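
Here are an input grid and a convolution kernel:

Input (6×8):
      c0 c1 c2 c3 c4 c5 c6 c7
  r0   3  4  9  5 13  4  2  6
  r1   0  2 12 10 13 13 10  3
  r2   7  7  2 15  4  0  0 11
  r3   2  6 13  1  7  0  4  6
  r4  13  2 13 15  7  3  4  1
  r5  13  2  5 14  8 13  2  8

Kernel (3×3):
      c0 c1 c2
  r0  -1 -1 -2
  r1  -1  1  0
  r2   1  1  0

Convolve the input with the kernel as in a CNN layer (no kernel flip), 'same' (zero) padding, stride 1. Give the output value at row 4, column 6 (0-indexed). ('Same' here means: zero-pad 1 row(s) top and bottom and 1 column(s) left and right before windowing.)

The receptive field on the zero-padded input at this output position is [0 4 6 / 3 4 1 / 13 2 8]. Elementwise product with the kernel and sum: 0·-1 + 4·-1 + 6·-2 + 3·-1 + 4·1 + 13·1 + 2·1.

0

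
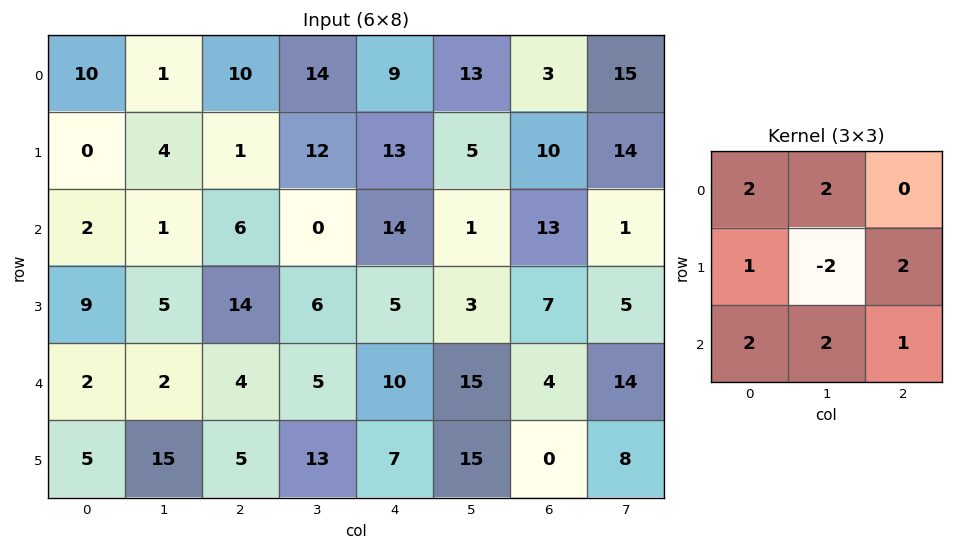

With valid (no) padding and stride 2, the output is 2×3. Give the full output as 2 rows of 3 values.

28 77 110
45 52 97

Output[0,0]: The receptive field on the input at this output position is [10 1 10 / 0 4 1 / 2 1 6]. Elementwise product with the kernel and sum: 10·2 + 1·2 + 0·1 + 4·-2 + 1·2 + 2·2 + 1·2 + 6·1.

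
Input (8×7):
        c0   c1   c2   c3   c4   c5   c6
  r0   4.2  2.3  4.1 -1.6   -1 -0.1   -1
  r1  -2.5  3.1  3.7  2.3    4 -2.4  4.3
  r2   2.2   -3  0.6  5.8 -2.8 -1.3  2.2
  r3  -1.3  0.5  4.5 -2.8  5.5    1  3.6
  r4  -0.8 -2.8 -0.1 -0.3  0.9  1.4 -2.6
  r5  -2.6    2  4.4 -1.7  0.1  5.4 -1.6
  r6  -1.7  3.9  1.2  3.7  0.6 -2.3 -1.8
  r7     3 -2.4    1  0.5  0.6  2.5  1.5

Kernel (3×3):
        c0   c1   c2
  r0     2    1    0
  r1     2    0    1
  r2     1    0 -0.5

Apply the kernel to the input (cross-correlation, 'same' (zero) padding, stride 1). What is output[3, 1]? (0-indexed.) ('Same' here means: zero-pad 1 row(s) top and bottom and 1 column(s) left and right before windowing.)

The receptive field on the zero-padded input at this output position is [2.2 -3 0.6 / -1.3 0.5 4.5 / -0.8 -2.8 -0.1]. Elementwise product with the kernel and sum: 2.2·2 + -3·1 + -1.3·2 + 4.5·1 + -0.8·1 + -0.1·-0.5.

2.55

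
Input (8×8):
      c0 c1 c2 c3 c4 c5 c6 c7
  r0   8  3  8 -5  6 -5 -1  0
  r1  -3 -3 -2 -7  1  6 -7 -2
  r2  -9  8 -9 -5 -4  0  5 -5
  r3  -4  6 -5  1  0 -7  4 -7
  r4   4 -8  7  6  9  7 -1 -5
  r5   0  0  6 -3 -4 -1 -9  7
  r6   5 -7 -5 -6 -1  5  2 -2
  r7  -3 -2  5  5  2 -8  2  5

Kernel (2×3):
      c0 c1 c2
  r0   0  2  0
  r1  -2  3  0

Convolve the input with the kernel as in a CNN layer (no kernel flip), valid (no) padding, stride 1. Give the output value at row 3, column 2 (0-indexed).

The receptive field on the input at this output position is [-5 1 0 / 7 6 9]. Elementwise product with the kernel and sum: 1·2 + 7·-2 + 6·3.

6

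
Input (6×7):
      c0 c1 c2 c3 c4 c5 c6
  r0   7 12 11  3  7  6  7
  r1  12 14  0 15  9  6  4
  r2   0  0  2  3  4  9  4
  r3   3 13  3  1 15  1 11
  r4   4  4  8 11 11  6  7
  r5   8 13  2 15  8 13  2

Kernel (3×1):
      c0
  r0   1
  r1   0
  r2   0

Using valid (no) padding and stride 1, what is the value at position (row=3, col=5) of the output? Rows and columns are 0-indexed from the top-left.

The receptive field on the input at this output position is [1 / 6 / 13]. Elementwise product with the kernel and sum: 1·1.

1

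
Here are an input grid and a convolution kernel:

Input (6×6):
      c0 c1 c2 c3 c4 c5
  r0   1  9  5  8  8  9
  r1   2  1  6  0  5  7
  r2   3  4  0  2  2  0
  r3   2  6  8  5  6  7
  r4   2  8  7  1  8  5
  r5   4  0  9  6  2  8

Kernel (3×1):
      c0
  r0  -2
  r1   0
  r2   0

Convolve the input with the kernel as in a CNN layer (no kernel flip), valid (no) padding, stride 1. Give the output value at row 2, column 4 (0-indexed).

The receptive field on the input at this output position is [2 / 6 / 8]. Elementwise product with the kernel and sum: 2·-2.

-4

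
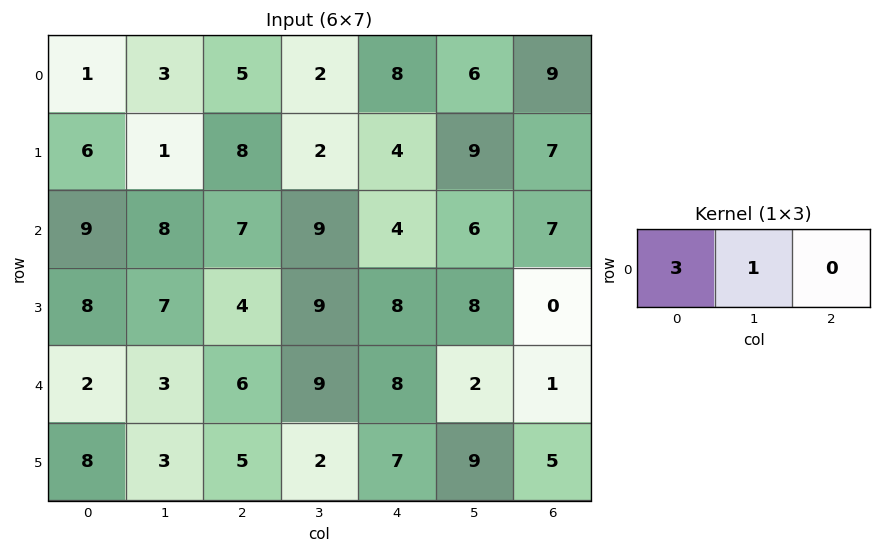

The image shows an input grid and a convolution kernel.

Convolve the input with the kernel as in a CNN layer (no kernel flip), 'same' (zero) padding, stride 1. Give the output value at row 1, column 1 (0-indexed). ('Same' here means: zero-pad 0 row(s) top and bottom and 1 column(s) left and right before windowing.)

19

The receptive field on the zero-padded input at this output position is [6 1 8]. Elementwise product with the kernel and sum: 6·3 + 1·1.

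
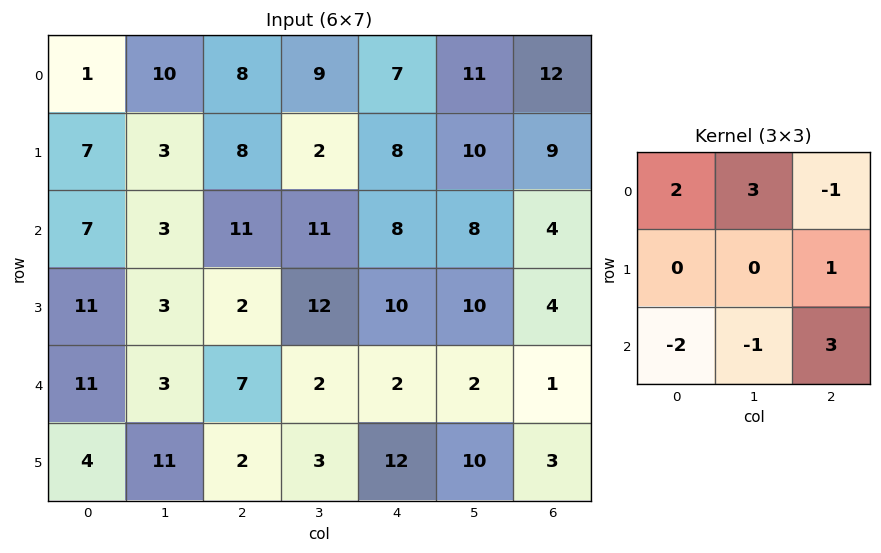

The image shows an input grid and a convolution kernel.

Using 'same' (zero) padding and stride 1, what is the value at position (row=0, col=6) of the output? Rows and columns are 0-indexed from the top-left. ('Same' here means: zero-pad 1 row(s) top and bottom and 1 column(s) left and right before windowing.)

-29

The receptive field on the zero-padded input at this output position is [0 0 0 / 11 12 0 / 10 9 0]. Elementwise product with the kernel and sum: 0·2 + 0·3 + 0·-1 + 0·1 + 10·-2 + 9·-1 + 0·3.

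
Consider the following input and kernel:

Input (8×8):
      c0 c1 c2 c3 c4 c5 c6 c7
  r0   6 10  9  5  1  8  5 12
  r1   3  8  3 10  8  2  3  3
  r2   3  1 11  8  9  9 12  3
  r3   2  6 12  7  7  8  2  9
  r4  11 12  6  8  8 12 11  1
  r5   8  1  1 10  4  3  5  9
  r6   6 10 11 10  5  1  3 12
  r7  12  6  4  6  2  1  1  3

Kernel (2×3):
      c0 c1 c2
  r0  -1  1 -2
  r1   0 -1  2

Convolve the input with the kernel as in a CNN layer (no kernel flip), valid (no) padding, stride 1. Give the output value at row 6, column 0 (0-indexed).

The receptive field on the input at this output position is [6 10 11 / 12 6 4]. Elementwise product with the kernel and sum: 6·-1 + 10·1 + 11·-2 + 6·-1 + 4·2.

-16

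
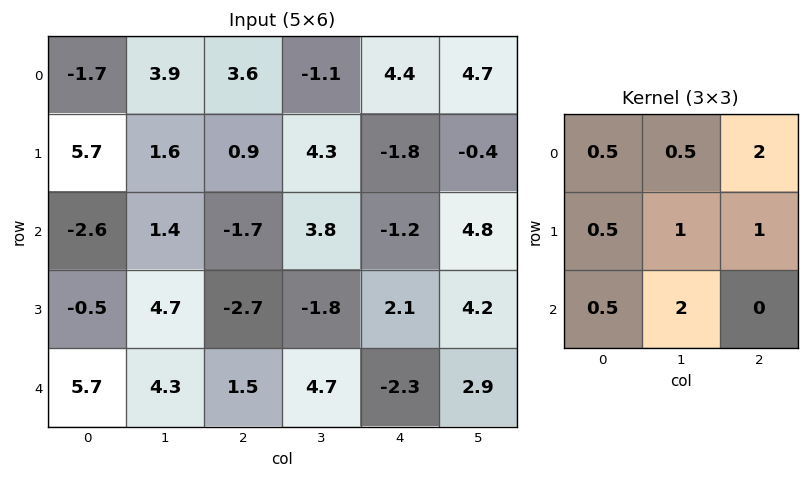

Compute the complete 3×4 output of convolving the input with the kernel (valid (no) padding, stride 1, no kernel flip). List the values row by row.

15.15 4.85 19.75 10.5
13 9.6 -4.2 9.25
9.2 10.45 7.75 14.05

Output[0,0]: The receptive field on the input at this output position is [-1.7 3.9 3.6 / 5.7 1.6 0.9 / -2.6 1.4 -1.7]. Elementwise product with the kernel and sum: -1.7·0.5 + 3.9·0.5 + 3.6·2 + 5.7·0.5 + 1.6·1 + 0.9·1 + -2.6·0.5 + 1.4·2.
Output[0,1]: The receptive field on the input at this output position is [3.9 3.6 -1.1 / 1.6 0.9 4.3 / 1.4 -1.7 3.8]. Elementwise product with the kernel and sum: 3.9·0.5 + 3.6·0.5 + -1.1·2 + 1.6·0.5 + 0.9·1 + 4.3·1 + 1.4·0.5 + -1.7·2.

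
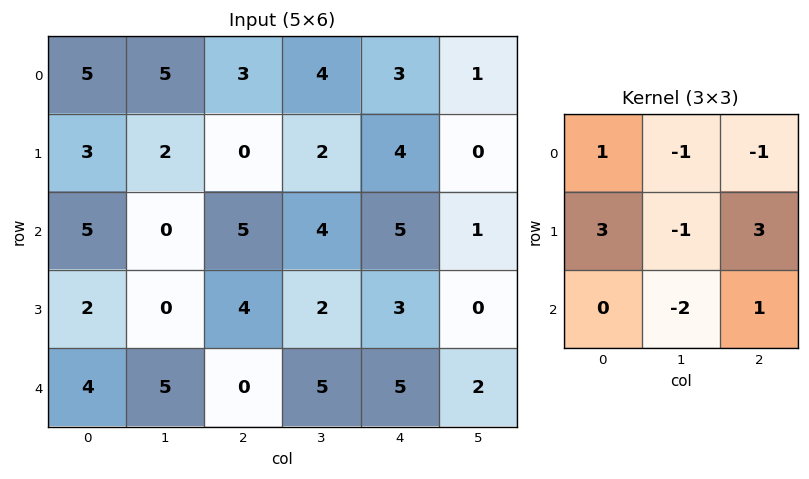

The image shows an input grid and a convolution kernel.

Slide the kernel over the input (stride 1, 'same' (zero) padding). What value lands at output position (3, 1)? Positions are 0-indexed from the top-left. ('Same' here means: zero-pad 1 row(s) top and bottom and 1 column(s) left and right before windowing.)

The receptive field on the zero-padded input at this output position is [5 0 5 / 2 0 4 / 4 5 0]. Elementwise product with the kernel and sum: 5·1 + 0·-1 + 5·-1 + 2·3 + 0·-1 + 4·3 + 5·-2 + 0·1.

8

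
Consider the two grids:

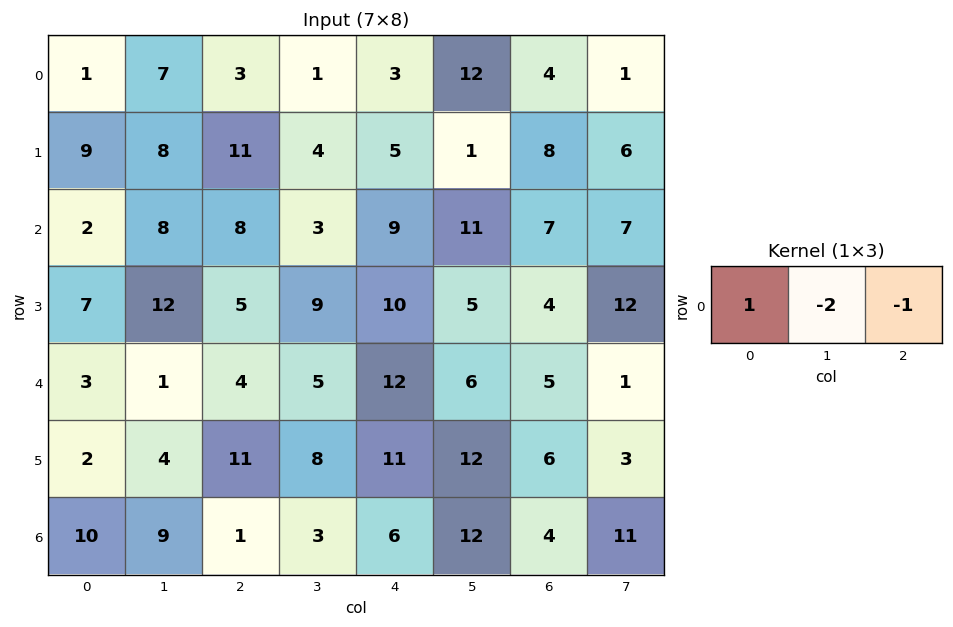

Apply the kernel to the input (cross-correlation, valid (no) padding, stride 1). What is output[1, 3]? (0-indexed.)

The receptive field on the input at this output position is [4 5 1]. Elementwise product with the kernel and sum: 4·1 + 5·-2 + 1·-1.

-7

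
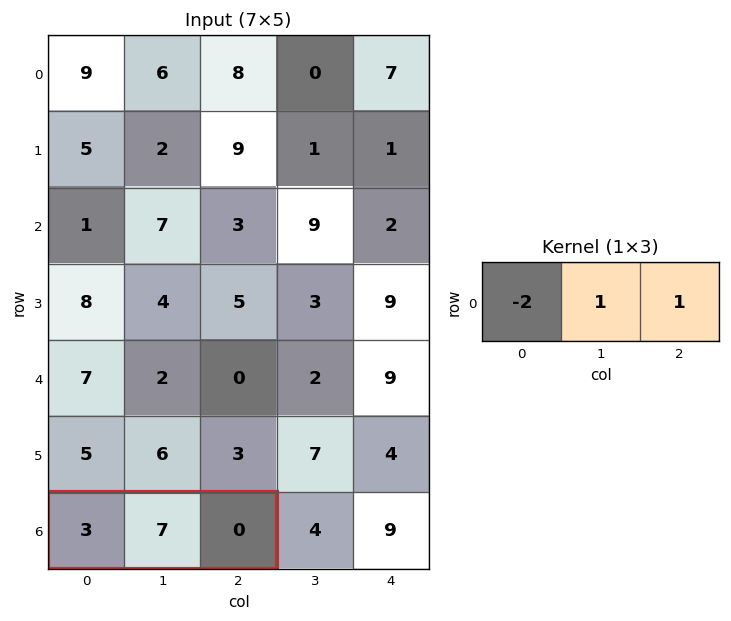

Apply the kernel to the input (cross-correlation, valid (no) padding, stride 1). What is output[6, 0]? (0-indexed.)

1

The receptive field on the input at this output position is [3 7 0]. Elementwise product with the kernel and sum: 3·-2 + 7·1 + 0·1.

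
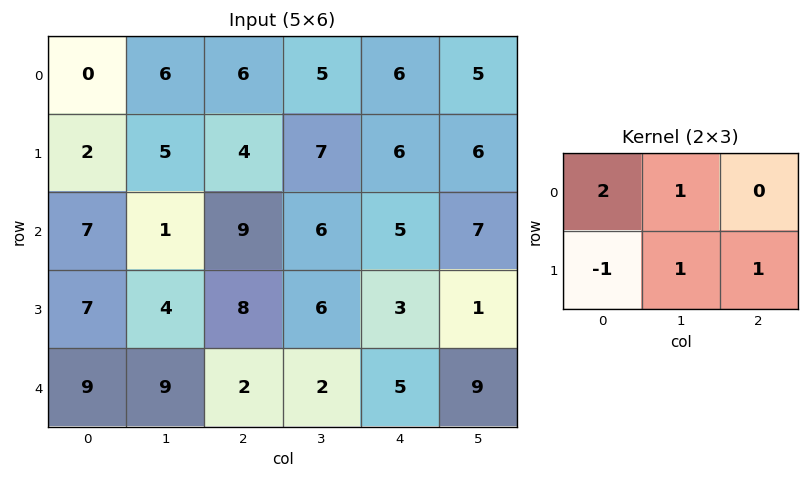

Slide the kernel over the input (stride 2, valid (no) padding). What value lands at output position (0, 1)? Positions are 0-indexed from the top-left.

26

The receptive field on the input at this output position is [6 5 6 / 4 7 6]. Elementwise product with the kernel and sum: 6·2 + 5·1 + 4·-1 + 7·1 + 6·1.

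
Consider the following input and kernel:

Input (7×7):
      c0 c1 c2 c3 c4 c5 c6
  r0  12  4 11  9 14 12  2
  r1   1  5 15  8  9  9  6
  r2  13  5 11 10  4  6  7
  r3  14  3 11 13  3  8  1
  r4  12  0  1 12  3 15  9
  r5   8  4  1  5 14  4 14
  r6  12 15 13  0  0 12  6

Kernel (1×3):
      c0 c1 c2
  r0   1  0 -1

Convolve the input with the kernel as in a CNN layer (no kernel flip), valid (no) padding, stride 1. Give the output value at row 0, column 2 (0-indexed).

-3

The receptive field on the input at this output position is [11 9 14]. Elementwise product with the kernel and sum: 11·1 + 14·-1.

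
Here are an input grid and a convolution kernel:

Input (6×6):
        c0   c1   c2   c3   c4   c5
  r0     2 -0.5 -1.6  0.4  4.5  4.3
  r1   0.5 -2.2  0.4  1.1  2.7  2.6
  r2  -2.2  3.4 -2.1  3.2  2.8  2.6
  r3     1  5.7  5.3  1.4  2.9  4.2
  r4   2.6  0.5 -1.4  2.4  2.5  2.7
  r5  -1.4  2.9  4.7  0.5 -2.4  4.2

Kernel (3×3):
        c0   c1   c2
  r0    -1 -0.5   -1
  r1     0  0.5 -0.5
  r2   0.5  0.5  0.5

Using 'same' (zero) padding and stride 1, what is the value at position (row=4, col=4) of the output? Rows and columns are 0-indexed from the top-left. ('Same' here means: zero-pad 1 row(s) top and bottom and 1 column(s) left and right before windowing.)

-6

The receptive field on the zero-padded input at this output position is [1.4 2.9 4.2 / 2.4 2.5 2.7 / 0.5 -2.4 4.2]. Elementwise product with the kernel and sum: 1.4·-1 + 2.9·-0.5 + 4.2·-1 + 2.5·0.5 + 2.7·-0.5 + 0.5·0.5 + -2.4·0.5 + 4.2·0.5.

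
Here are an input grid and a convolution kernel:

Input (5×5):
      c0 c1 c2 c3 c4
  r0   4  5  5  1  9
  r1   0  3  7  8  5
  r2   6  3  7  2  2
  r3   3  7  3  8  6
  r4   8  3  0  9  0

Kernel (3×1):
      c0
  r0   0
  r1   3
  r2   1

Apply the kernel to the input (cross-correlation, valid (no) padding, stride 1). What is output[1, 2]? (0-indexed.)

The receptive field on the input at this output position is [7 / 7 / 3]. Elementwise product with the kernel and sum: 7·3 + 3·1.

24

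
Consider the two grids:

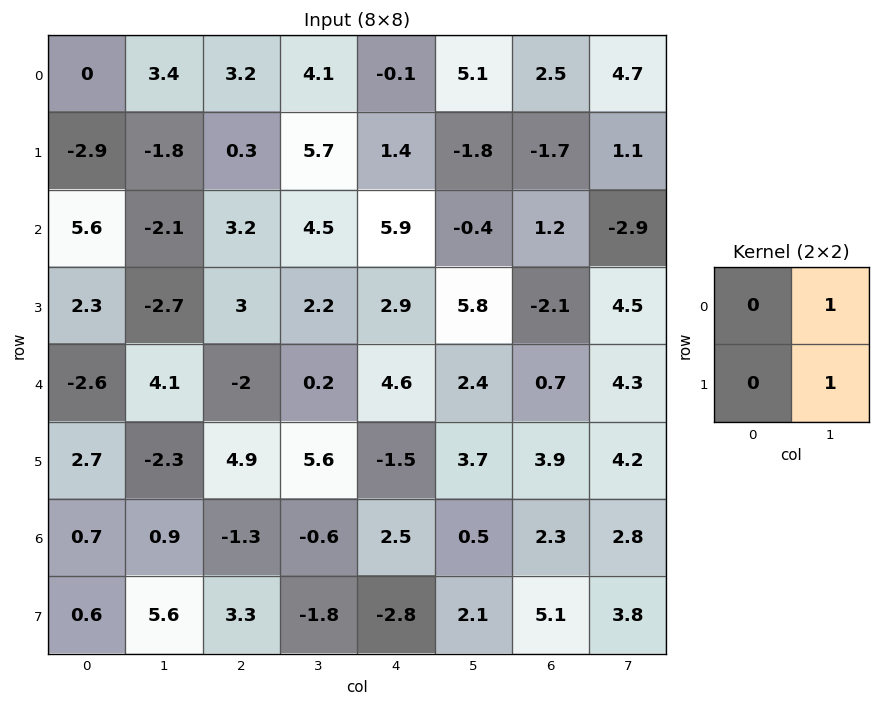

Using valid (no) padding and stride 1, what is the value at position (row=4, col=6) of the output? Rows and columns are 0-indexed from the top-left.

The receptive field on the input at this output position is [0.7 4.3 / 3.9 4.2]. Elementwise product with the kernel and sum: 4.3·1 + 4.2·1.

8.5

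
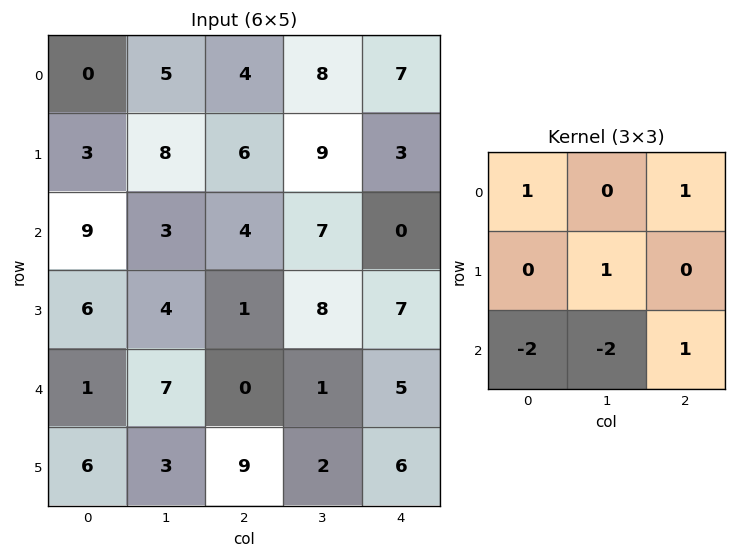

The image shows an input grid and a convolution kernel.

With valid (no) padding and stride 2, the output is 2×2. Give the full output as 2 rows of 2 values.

-8 -2
1 15

Output[0,0]: The receptive field on the input at this output position is [0 5 4 / 3 8 6 / 9 3 4]. Elementwise product with the kernel and sum: 0·1 + 4·1 + 8·1 + 9·-2 + 3·-2 + 4·1.
Output[0,1]: The receptive field on the input at this output position is [4 8 7 / 6 9 3 / 4 7 0]. Elementwise product with the kernel and sum: 4·1 + 7·1 + 9·1 + 4·-2 + 7·-2 + 0·1.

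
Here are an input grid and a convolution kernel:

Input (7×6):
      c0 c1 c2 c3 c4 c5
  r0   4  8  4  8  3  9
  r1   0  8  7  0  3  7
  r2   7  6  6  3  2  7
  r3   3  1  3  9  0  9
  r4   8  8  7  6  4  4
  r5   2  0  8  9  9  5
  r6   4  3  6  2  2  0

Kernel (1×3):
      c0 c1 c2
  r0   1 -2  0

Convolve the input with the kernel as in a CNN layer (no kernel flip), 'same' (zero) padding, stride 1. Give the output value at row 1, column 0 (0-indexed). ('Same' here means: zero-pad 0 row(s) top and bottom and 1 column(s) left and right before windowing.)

The receptive field on the zero-padded input at this output position is [0 0 8]. Elementwise product with the kernel and sum: 0·1 + 0·-2.

0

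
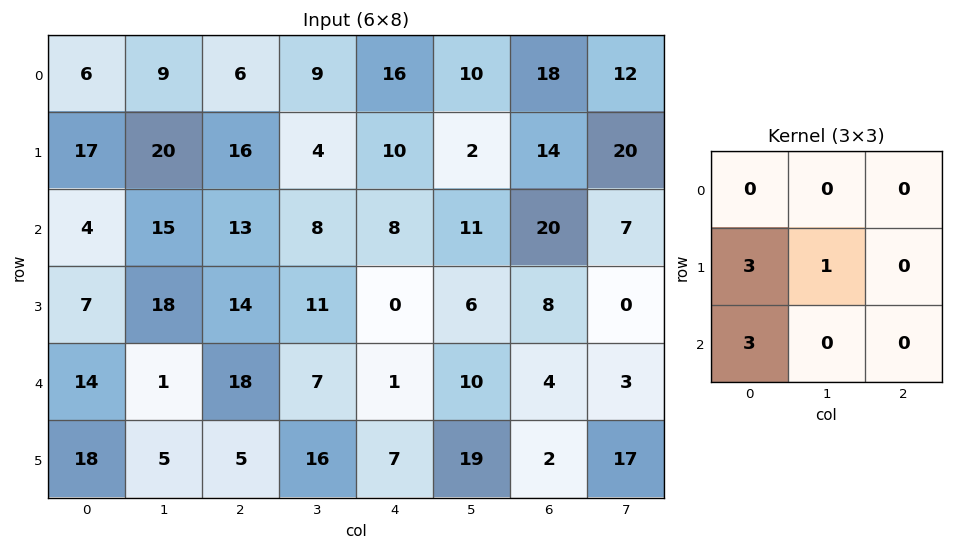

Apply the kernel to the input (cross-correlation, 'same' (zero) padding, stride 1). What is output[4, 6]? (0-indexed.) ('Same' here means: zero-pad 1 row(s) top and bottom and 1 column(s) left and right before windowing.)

91

The receptive field on the zero-padded input at this output position is [6 8 0 / 10 4 3 / 19 2 17]. Elementwise product with the kernel and sum: 10·3 + 4·1 + 19·3.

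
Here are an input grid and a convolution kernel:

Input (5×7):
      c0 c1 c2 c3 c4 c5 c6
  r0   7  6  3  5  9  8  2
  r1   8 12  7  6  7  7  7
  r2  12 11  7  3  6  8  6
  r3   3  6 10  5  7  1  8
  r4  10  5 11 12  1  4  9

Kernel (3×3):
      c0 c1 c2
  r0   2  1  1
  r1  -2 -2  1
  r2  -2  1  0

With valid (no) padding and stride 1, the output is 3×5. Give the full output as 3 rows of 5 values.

-23 -27 -10 8 3
-4 2 -2 13 -7
19 6 -10 -26 20

Output[0,0]: The receptive field on the input at this output position is [7 6 3 / 8 12 7 / 12 11 7]. Elementwise product with the kernel and sum: 7·2 + 6·1 + 3·1 + 8·-2 + 12·-2 + 7·1 + 12·-2 + 11·1.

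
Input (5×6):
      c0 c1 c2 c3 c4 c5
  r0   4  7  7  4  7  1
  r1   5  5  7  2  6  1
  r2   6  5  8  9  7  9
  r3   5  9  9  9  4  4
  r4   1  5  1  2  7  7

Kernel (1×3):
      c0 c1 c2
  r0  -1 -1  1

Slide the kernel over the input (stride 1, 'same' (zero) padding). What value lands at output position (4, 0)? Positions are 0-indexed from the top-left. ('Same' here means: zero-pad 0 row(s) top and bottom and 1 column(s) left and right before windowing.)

The receptive field on the zero-padded input at this output position is [0 1 5]. Elementwise product with the kernel and sum: 0·-1 + 1·-1 + 5·1.

4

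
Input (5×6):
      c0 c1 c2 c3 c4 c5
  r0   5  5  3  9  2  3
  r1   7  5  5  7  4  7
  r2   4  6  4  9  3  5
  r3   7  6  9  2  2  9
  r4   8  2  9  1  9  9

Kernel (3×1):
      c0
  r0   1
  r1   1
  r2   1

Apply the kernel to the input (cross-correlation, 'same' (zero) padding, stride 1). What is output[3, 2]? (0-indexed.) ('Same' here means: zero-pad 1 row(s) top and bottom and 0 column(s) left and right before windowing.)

The receptive field on the zero-padded input at this output position is [4 / 9 / 9]. Elementwise product with the kernel and sum: 4·1 + 9·1 + 9·1.

22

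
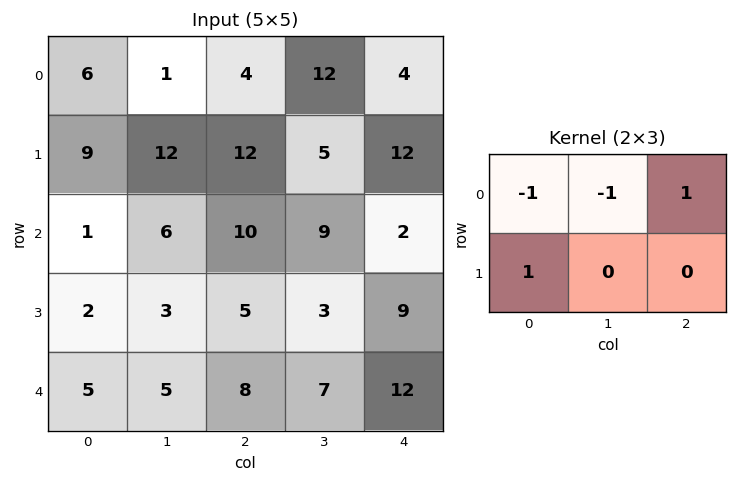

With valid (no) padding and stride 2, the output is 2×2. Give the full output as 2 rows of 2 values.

Output[0,0]: The receptive field on the input at this output position is [6 1 4 / 9 12 12]. Elementwise product with the kernel and sum: 6·-1 + 1·-1 + 4·1 + 9·1.
Output[0,1]: The receptive field on the input at this output position is [4 12 4 / 12 5 12]. Elementwise product with the kernel and sum: 4·-1 + 12·-1 + 4·1 + 12·1.

6 0
5 -12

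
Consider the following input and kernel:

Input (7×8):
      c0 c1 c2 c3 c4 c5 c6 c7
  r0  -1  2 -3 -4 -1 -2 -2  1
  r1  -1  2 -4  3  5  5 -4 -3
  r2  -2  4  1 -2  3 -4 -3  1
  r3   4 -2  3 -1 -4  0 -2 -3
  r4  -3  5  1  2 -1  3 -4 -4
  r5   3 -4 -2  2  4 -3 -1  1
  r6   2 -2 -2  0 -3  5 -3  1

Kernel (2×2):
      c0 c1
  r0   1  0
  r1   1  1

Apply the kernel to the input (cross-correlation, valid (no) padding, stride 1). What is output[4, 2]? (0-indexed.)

The receptive field on the input at this output position is [1 2 / -2 2]. Elementwise product with the kernel and sum: 1·1 + -2·1 + 2·1.

1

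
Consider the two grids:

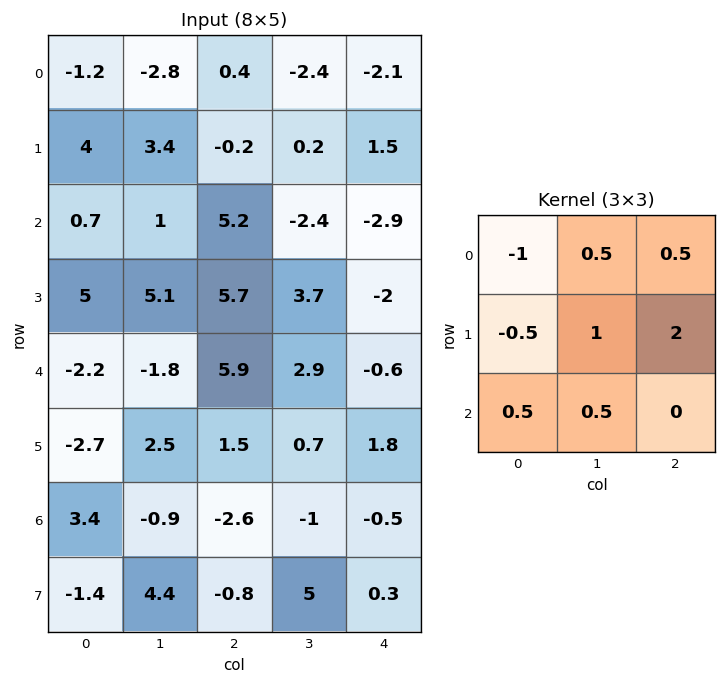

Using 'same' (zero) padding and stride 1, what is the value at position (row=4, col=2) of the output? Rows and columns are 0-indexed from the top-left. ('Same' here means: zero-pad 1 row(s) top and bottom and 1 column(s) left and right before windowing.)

The receptive field on the zero-padded input at this output position is [5.1 5.7 3.7 / -1.8 5.9 2.9 / 2.5 1.5 0.7]. Elementwise product with the kernel and sum: 5.1·-1 + 5.7·0.5 + 3.7·0.5 + -1.8·-0.5 + 5.9·1 + 2.9·2 + 2.5·0.5 + 1.5·0.5.

14.2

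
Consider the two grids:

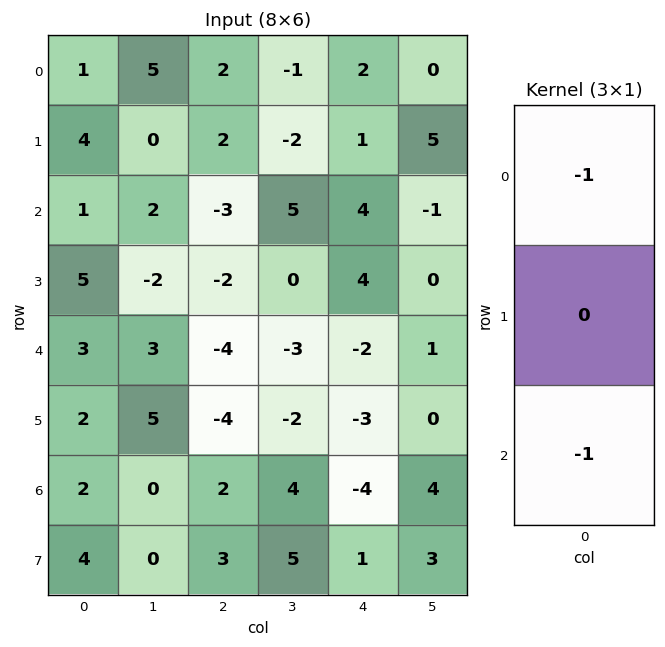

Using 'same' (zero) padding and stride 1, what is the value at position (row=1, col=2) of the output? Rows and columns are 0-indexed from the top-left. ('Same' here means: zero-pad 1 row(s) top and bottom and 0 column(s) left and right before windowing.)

The receptive field on the zero-padded input at this output position is [2 / 2 / -3]. Elementwise product with the kernel and sum: 2·-1 + -3·-1.

1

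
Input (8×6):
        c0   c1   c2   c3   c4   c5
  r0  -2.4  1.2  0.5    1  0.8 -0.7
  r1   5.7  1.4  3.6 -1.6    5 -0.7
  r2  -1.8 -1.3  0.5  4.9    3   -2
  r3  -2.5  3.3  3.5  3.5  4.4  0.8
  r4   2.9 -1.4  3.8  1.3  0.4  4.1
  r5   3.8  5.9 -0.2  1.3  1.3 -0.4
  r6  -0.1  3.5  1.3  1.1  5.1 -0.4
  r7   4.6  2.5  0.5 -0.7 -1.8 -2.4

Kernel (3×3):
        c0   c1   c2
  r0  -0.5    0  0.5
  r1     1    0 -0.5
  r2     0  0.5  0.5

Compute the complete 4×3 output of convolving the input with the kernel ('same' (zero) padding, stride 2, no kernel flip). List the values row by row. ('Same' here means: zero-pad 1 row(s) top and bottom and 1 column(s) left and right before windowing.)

Output[0,0]: The receptive field on the zero-padded input at this output position is [0 0 0 / 0 -2.4 1.2 / 0 5.7 1.4]. Elementwise product with the kernel and sum: 0·-0.5 + 0·0.5 + 0·1 + 1.2·-0.5 + 5.7·0.5 + 1.4·0.5.

2.95 1.7 3.5
1.75 -1.75 8.95
7.2 -1.4 -1.65
4.75 0.55 -1.65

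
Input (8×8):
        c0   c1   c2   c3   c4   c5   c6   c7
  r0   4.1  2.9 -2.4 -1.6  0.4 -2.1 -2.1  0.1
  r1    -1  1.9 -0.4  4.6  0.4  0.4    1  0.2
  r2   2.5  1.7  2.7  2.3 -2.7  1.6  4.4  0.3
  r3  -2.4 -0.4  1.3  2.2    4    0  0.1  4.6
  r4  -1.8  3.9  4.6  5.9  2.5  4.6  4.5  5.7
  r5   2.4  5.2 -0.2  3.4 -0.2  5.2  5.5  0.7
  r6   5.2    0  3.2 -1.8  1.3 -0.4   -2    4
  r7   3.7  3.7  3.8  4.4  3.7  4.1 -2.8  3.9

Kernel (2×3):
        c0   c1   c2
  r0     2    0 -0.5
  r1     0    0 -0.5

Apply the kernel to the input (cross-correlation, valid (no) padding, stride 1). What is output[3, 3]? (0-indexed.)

2.1

The receptive field on the input at this output position is [2.2 4 0 / 5.9 2.5 4.6]. Elementwise product with the kernel and sum: 2.2·2 + 0·-0.5 + 4.6·-0.5.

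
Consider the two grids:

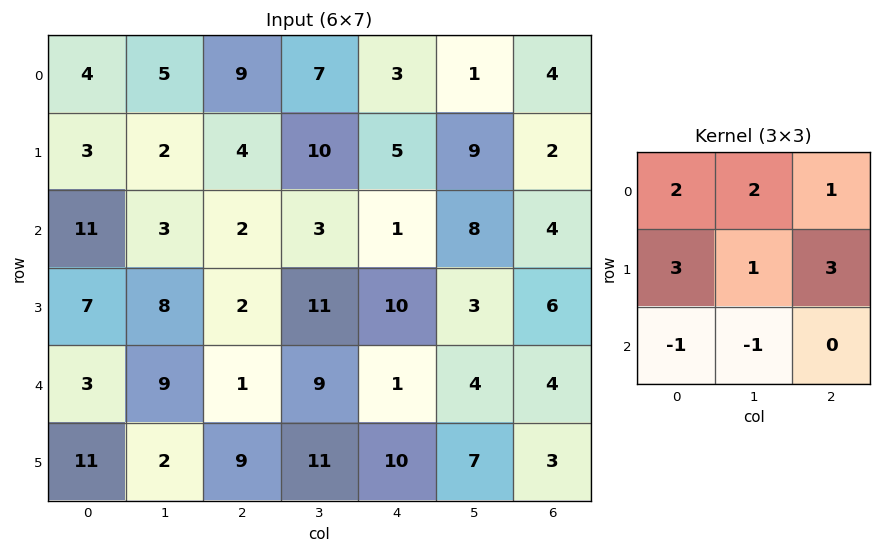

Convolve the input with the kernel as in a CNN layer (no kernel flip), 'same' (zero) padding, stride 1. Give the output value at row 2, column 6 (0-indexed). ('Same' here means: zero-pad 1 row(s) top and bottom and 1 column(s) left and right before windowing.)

41

The receptive field on the zero-padded input at this output position is [9 2 0 / 8 4 0 / 3 6 0]. Elementwise product with the kernel and sum: 9·2 + 2·2 + 0·1 + 8·3 + 4·1 + 0·3 + 3·-1 + 6·-1.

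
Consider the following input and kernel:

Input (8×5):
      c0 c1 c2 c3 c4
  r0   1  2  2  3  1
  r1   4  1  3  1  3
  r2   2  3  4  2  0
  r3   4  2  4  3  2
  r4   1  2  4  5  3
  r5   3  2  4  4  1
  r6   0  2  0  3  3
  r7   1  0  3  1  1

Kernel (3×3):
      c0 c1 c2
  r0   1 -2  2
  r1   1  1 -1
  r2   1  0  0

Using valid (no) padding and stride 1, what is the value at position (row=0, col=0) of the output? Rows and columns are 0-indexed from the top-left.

The receptive field on the input at this output position is [1 2 2 / 4 1 3 / 2 3 4]. Elementwise product with the kernel and sum: 1·1 + 2·-2 + 2·2 + 4·1 + 1·1 + 3·-1 + 2·1.

5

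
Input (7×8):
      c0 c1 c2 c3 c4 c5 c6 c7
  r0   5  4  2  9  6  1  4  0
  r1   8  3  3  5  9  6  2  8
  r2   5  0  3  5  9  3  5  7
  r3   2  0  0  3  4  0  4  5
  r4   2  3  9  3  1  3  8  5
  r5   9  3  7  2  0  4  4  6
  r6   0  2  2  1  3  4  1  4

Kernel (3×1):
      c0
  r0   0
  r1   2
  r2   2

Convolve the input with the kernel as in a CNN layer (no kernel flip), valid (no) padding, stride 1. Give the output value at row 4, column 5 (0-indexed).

The receptive field on the input at this output position is [3 / 4 / 4]. Elementwise product with the kernel and sum: 4·2 + 4·2.

16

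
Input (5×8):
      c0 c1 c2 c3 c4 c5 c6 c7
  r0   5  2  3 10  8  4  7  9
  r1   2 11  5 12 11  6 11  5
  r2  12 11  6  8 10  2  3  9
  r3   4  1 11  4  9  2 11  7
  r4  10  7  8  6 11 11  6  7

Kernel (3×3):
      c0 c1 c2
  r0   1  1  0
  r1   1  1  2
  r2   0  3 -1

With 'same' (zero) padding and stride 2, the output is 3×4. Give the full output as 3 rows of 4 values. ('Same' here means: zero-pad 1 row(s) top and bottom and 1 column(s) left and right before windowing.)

4 28 53 57
47 78 70 66
28 39 52 44

Output[0,0]: The receptive field on the zero-padded input at this output position is [0 0 0 / 0 5 2 / 0 2 11]. Elementwise product with the kernel and sum: 0·1 + 0·1 + 0·1 + 5·1 + 2·2 + 2·3 + 11·-1.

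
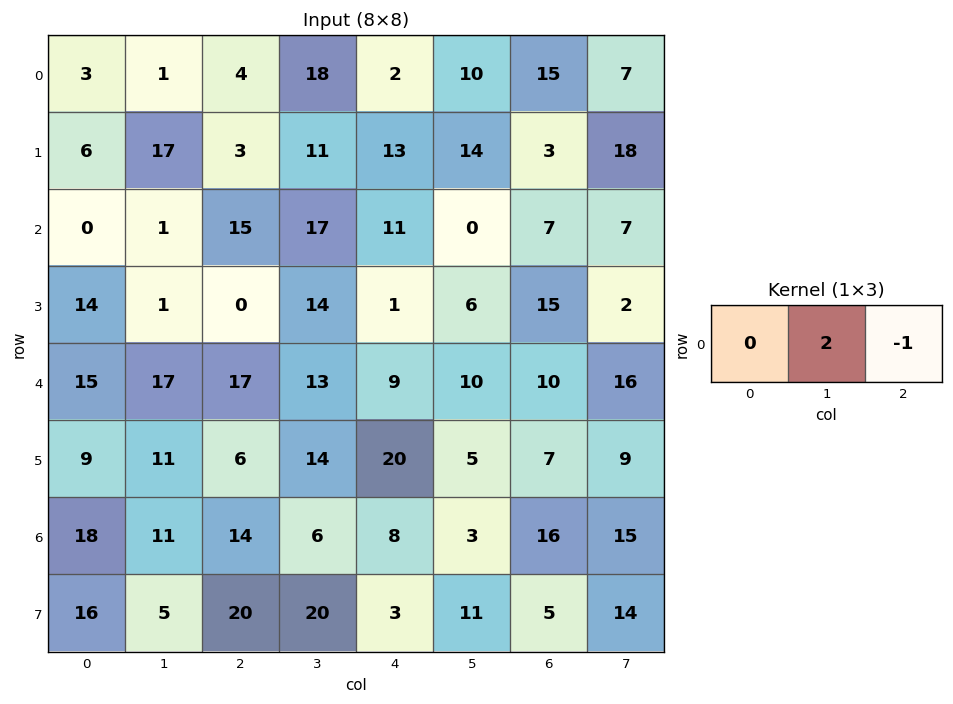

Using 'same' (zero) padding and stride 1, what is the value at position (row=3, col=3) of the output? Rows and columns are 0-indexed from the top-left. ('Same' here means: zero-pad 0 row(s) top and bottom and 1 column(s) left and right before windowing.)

27

The receptive field on the zero-padded input at this output position is [0 14 1]. Elementwise product with the kernel and sum: 14·2 + 1·-1.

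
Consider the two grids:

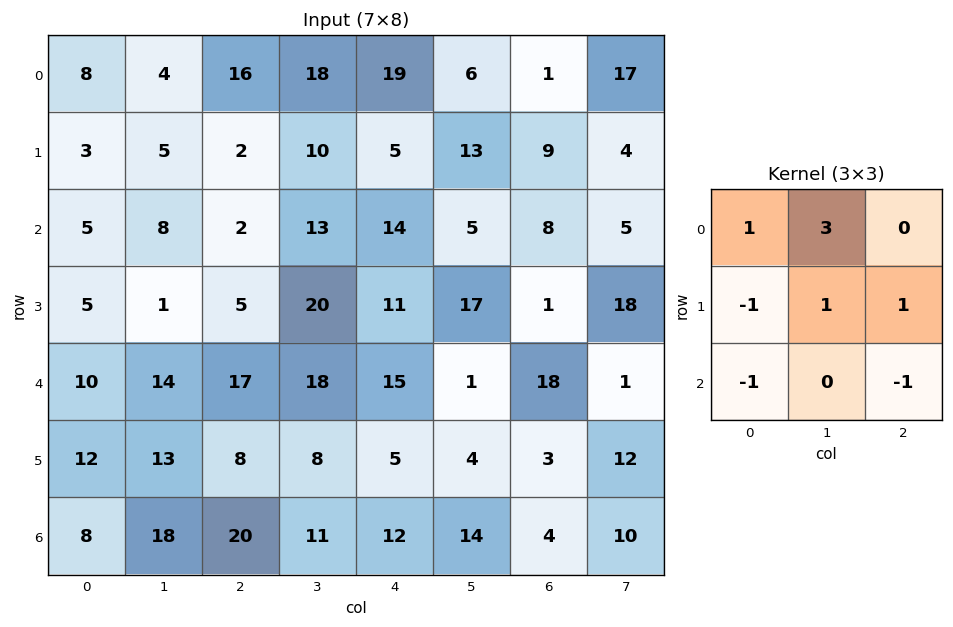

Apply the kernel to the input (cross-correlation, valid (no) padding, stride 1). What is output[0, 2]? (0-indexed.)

67

The receptive field on the input at this output position is [16 18 19 / 2 10 5 / 2 13 14]. Elementwise product with the kernel and sum: 16·1 + 18·3 + 2·-1 + 10·1 + 5·1 + 2·-1 + 14·-1.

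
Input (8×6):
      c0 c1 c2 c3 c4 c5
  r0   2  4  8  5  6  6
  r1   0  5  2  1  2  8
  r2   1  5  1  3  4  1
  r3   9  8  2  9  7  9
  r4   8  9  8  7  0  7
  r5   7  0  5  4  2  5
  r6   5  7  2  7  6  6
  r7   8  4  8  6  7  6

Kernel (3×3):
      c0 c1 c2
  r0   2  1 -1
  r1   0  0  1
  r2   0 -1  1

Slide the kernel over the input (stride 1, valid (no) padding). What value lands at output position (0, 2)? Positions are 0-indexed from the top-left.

The receptive field on the input at this output position is [8 5 6 / 2 1 2 / 1 3 4]. Elementwise product with the kernel and sum: 8·2 + 5·1 + 6·-1 + 2·1 + 3·-1 + 4·1.

18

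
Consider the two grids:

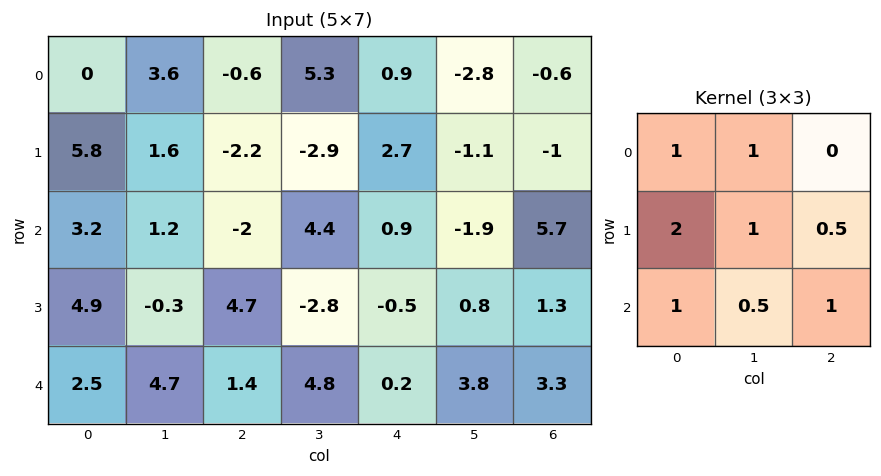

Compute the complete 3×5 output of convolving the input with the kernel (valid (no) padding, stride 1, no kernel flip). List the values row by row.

17.5 7.15 -0.15 5.5 7.55
23.45 1.25 -1.45 6.3 5.55
22.5 12.1 12.75 8.3 4.85

Output[0,0]: The receptive field on the input at this output position is [0 3.6 -0.6 / 5.8 1.6 -2.2 / 3.2 1.2 -2]. Elementwise product with the kernel and sum: 0·1 + 3.6·1 + 5.8·2 + 1.6·1 + -2.2·0.5 + 3.2·1 + 1.2·0.5 + -2·1.
Output[0,1]: The receptive field on the input at this output position is [3.6 -0.6 5.3 / 1.6 -2.2 -2.9 / 1.2 -2 4.4]. Elementwise product with the kernel and sum: 3.6·1 + -0.6·1 + 1.6·2 + -2.2·1 + -2.9·0.5 + 1.2·1 + -2·0.5 + 4.4·1.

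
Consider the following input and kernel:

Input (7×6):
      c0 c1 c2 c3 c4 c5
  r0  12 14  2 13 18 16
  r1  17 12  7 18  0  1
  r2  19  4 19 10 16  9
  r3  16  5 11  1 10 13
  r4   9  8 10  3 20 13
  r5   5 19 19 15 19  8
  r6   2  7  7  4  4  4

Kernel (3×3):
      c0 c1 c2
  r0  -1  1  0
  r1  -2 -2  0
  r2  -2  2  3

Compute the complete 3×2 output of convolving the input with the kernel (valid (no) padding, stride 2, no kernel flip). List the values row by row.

-29 -9
-29 13
-18 -69

Output[0,0]: The receptive field on the input at this output position is [12 14 2 / 17 12 7 / 19 4 19]. Elementwise product with the kernel and sum: 12·-1 + 14·1 + 17·-2 + 12·-2 + 19·-2 + 4·2 + 19·3.
Output[0,1]: The receptive field on the input at this output position is [2 13 18 / 7 18 0 / 19 10 16]. Elementwise product with the kernel and sum: 2·-1 + 13·1 + 7·-2 + 18·-2 + 19·-2 + 10·2 + 16·3.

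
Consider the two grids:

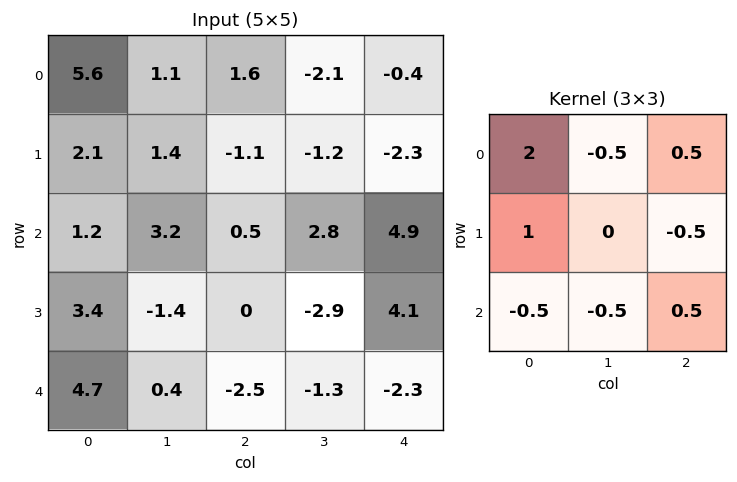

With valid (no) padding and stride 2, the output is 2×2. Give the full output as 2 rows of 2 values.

Output[0,0]: The receptive field on the input at this output position is [5.6 1.1 1.6 / 2.1 1.4 -1.1 / 1.2 3.2 0.5]. Elementwise product with the kernel and sum: 5.6·2 + 1.1·-0.5 + 1.6·0.5 + 2.1·1 + -1.1·-0.5 + 1.2·-0.5 + 3.2·-0.5 + 0.5·0.5.

12.15 4.9
0.65 0.75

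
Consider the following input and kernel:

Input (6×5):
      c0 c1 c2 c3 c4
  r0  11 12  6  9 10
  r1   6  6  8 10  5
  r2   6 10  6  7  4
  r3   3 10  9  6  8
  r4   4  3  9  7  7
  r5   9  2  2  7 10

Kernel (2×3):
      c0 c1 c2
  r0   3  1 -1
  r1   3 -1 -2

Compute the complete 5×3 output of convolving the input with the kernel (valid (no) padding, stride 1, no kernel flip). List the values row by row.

Output[0,0]: The receptive field on the input at this output position is [11 12 6 / 6 6 8]. Elementwise product with the kernel and sum: 11·3 + 12·1 + 6·-1 + 6·3 + 6·-1 + 8·-2.

35 23 21
12 26 32
3 38 26
1 19 31
27 1 6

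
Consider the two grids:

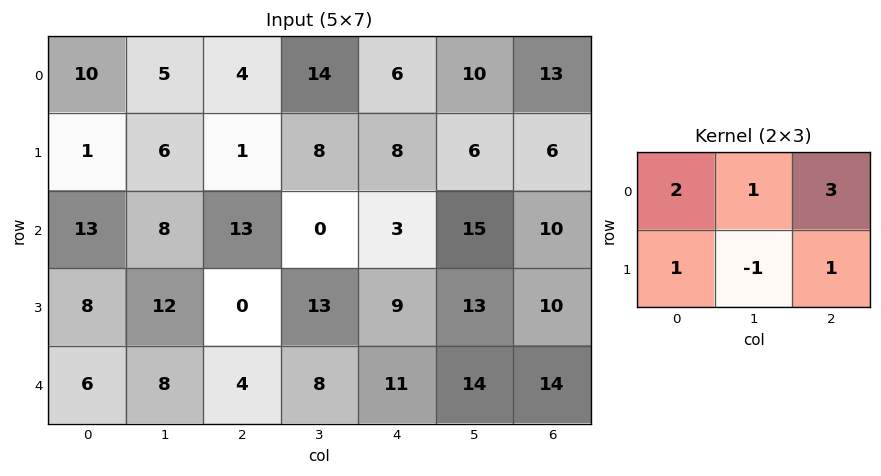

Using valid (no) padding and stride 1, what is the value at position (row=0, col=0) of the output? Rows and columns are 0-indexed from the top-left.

33

The receptive field on the input at this output position is [10 5 4 / 1 6 1]. Elementwise product with the kernel and sum: 10·2 + 5·1 + 4·3 + 1·1 + 6·-1 + 1·1.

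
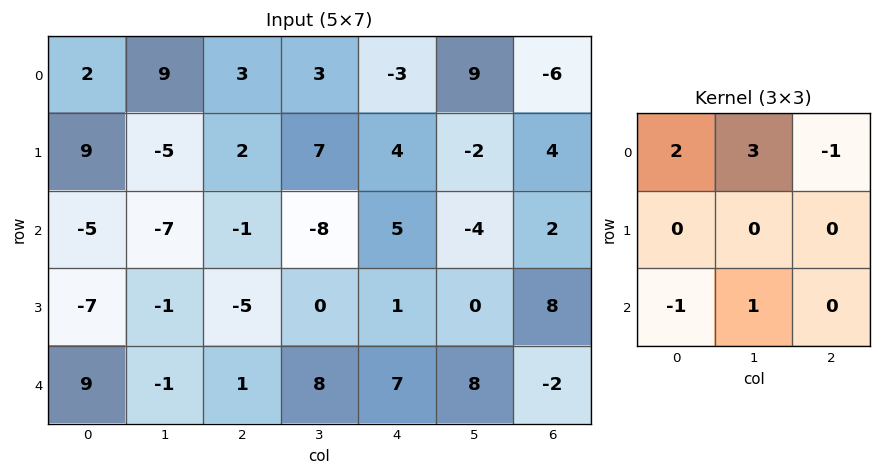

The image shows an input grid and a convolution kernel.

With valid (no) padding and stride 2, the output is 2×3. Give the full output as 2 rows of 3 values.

Output[0,0]: The receptive field on the input at this output position is [2 9 3 / 9 -5 2 / -5 -7 -1]. Elementwise product with the kernel and sum: 2·2 + 9·3 + 3·-1 + -5·-1 + -7·1.
Output[0,1]: The receptive field on the input at this output position is [3 3 -3 / 2 7 4 / -1 -8 5]. Elementwise product with the kernel and sum: 3·2 + 3·3 + -3·-1 + -1·-1 + -8·1.

26 11 18
-40 -24 -3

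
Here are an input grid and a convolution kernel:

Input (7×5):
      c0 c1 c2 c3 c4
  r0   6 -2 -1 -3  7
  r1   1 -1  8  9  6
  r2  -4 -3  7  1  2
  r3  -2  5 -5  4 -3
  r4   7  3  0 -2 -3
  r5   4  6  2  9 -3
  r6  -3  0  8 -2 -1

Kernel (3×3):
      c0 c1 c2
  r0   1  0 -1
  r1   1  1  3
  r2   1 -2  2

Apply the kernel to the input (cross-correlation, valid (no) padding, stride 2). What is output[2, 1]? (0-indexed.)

15

The receptive field on the input at this output position is [0 -2 -3 / 2 9 -3 / 8 -2 -1]. Elementwise product with the kernel and sum: 0·1 + -3·-1 + 2·1 + 9·1 + -3·3 + 8·1 + -2·-2 + -1·2.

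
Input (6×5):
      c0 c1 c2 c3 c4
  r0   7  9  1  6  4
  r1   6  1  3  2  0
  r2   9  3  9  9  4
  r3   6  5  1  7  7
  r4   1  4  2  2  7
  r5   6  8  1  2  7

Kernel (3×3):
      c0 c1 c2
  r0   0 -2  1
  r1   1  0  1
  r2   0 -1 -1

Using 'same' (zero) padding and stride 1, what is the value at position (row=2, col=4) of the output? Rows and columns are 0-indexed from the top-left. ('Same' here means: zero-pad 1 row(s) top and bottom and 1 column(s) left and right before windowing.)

2

The receptive field on the zero-padded input at this output position is [2 0 0 / 9 4 0 / 7 7 0]. Elementwise product with the kernel and sum: 0·-2 + 0·1 + 9·1 + 0·1 + 7·-1 + 0·-1.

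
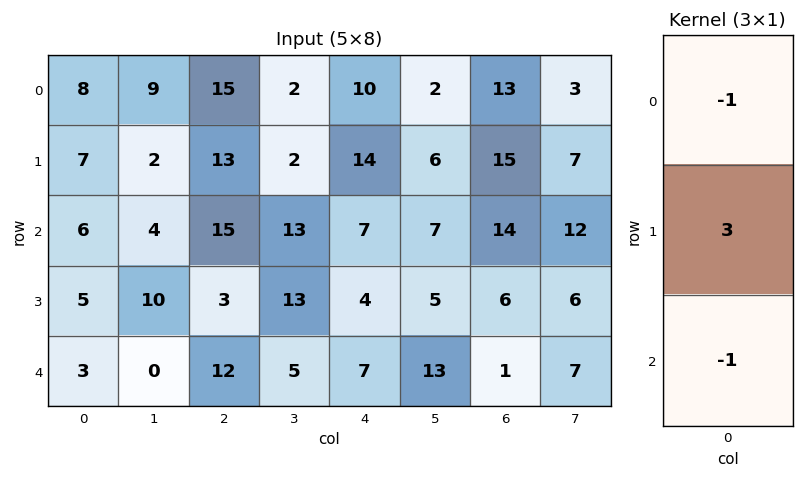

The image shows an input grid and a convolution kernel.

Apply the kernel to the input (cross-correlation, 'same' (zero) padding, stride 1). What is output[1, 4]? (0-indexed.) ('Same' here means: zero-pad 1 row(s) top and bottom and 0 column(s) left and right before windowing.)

25

The receptive field on the zero-padded input at this output position is [10 / 14 / 7]. Elementwise product with the kernel and sum: 10·-1 + 14·3 + 7·-1.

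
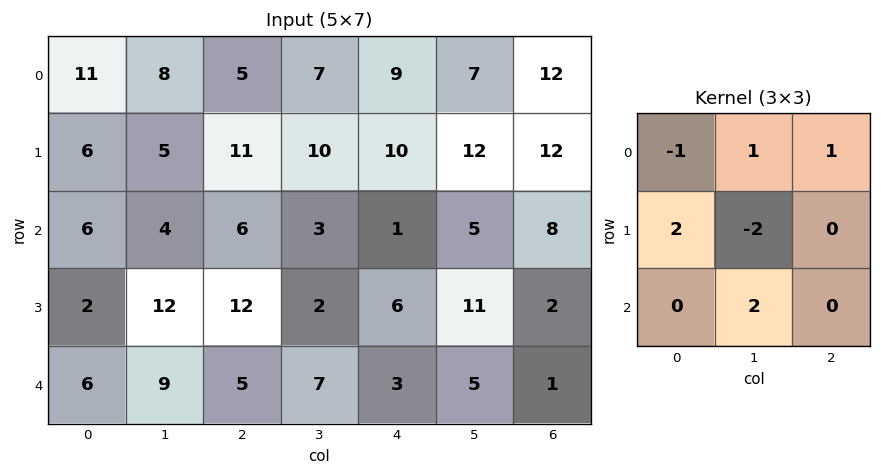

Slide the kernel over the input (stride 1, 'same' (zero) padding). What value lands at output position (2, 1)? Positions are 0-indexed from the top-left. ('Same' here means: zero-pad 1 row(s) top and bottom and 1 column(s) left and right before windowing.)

38

The receptive field on the zero-padded input at this output position is [6 5 11 / 6 4 6 / 2 12 12]. Elementwise product with the kernel and sum: 6·-1 + 5·1 + 11·1 + 6·2 + 4·-2 + 12·2.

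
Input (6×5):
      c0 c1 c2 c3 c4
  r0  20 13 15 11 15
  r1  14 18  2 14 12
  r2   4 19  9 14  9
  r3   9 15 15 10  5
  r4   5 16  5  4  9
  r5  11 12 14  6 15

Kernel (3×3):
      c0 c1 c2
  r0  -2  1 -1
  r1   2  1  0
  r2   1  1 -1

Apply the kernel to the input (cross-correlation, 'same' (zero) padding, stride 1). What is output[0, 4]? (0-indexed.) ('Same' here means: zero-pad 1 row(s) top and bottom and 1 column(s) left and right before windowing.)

The receptive field on the zero-padded input at this output position is [0 0 0 / 11 15 0 / 14 12 0]. Elementwise product with the kernel and sum: 0·-2 + 0·1 + 0·-1 + 11·2 + 15·1 + 14·1 + 12·1 + 0·-1.

63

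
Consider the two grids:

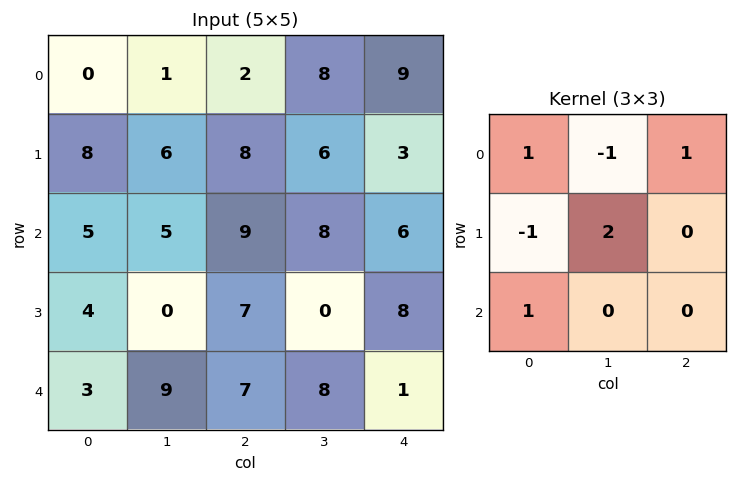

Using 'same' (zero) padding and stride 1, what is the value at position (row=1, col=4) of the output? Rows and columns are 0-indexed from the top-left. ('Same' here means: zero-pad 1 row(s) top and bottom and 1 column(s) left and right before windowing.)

7

The receptive field on the zero-padded input at this output position is [8 9 0 / 6 3 0 / 8 6 0]. Elementwise product with the kernel and sum: 8·1 + 9·-1 + 0·1 + 6·-1 + 3·2 + 8·1.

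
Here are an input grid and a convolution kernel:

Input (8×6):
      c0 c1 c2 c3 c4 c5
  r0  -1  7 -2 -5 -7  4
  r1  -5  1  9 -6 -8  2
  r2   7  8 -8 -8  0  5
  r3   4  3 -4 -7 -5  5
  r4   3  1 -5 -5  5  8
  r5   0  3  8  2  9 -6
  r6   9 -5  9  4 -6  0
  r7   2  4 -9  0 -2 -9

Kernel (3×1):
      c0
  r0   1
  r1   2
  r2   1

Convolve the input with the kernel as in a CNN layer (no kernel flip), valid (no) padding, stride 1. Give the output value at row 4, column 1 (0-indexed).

The receptive field on the input at this output position is [1 / 3 / -5]. Elementwise product with the kernel and sum: 1·1 + 3·2 + -5·1.

2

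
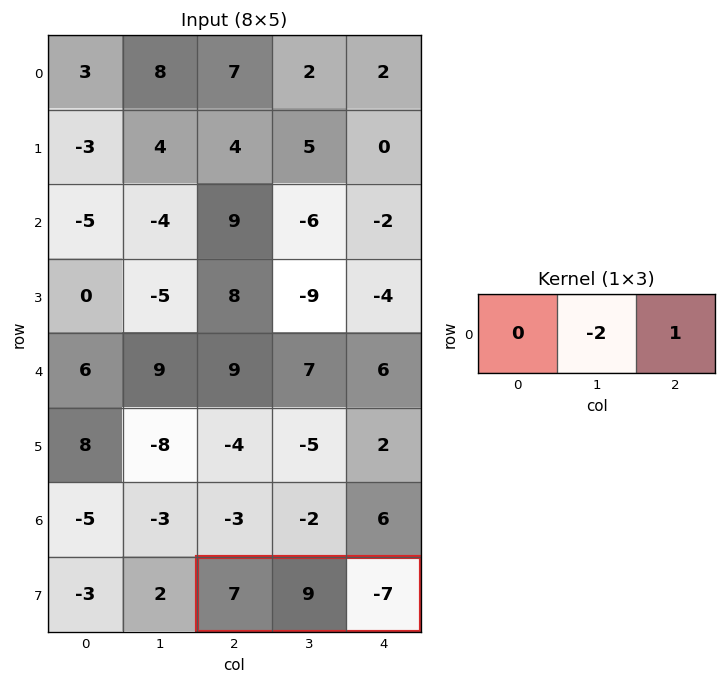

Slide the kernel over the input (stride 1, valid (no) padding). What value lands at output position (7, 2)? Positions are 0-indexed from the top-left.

-25

The receptive field on the input at this output position is [7 9 -7]. Elementwise product with the kernel and sum: 9·-2 + -7·1.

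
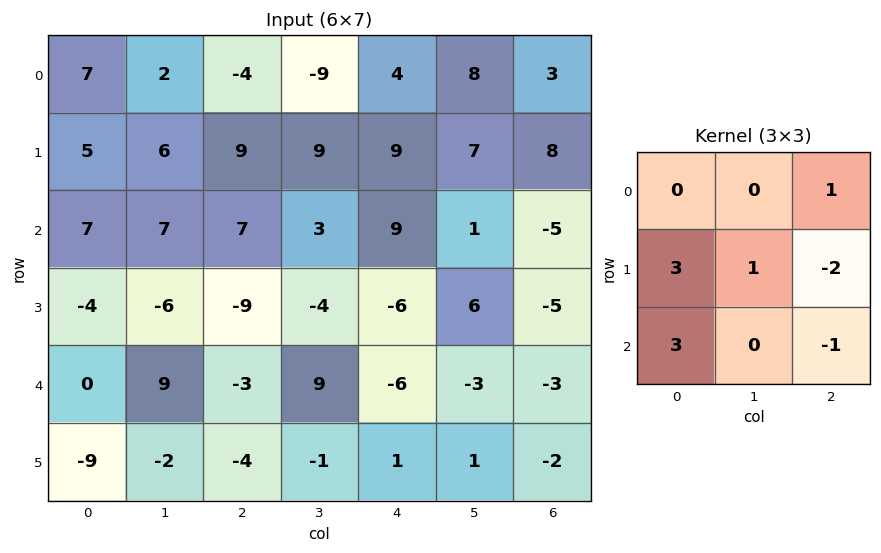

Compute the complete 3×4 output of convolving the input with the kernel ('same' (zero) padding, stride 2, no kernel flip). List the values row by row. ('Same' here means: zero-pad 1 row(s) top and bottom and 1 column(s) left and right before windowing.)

-3 29 -19 48
5 17 5 16
-22 -3 29 -9

Output[0,0]: The receptive field on the zero-padded input at this output position is [0 0 0 / 0 7 2 / 0 5 6]. Elementwise product with the kernel and sum: 0·1 + 0·3 + 7·1 + 2·-2 + 0·3 + 6·-1.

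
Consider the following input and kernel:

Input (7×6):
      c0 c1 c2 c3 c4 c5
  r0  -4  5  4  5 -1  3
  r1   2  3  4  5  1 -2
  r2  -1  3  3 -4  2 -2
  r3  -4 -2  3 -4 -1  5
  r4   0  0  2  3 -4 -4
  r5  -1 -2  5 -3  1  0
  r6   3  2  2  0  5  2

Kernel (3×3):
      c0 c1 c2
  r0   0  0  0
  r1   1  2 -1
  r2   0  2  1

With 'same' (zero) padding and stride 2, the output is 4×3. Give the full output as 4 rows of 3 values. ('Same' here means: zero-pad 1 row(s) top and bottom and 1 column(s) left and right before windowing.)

Output[0,0]: The receptive field on the zero-padded input at this output position is [0 0 0 / 0 -4 5 / 0 2 3]. Elementwise product with the kernel and sum: 0·1 + -4·2 + 5·-1 + 2·2 + 3·1.
Output[0,1]: The receptive field on the zero-padded input at this output position is [0 0 0 / 5 4 5 / 3 4 5]. Elementwise product with the kernel and sum: 5·1 + 4·2 + 5·-1 + 4·2 + 5·1.

-6 21 0
-15 15 5
-4 8 1
4 6 8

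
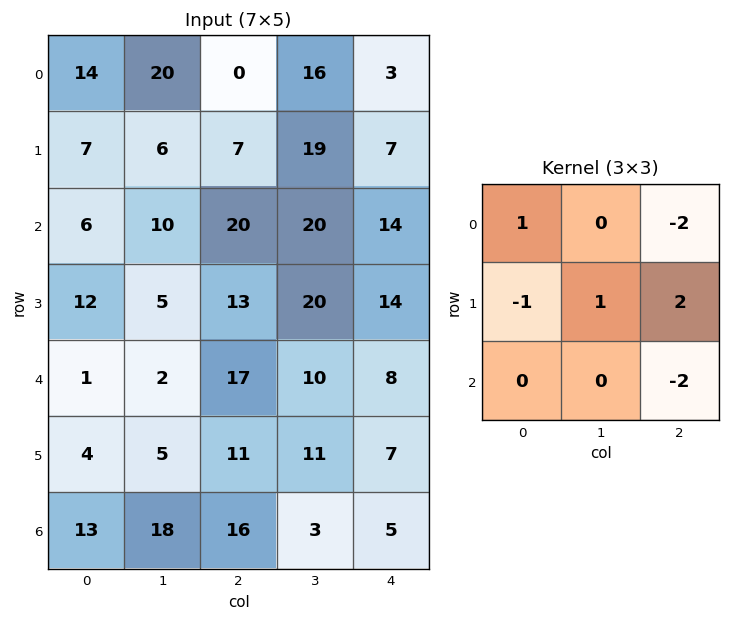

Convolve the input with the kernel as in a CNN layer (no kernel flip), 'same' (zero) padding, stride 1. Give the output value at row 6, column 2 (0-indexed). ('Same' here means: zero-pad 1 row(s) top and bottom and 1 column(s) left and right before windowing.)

-13

The receptive field on the zero-padded input at this output position is [5 11 11 / 18 16 3 / 0 0 0]. Elementwise product with the kernel and sum: 5·1 + 11·-2 + 18·-1 + 16·1 + 3·2 + 0·-2.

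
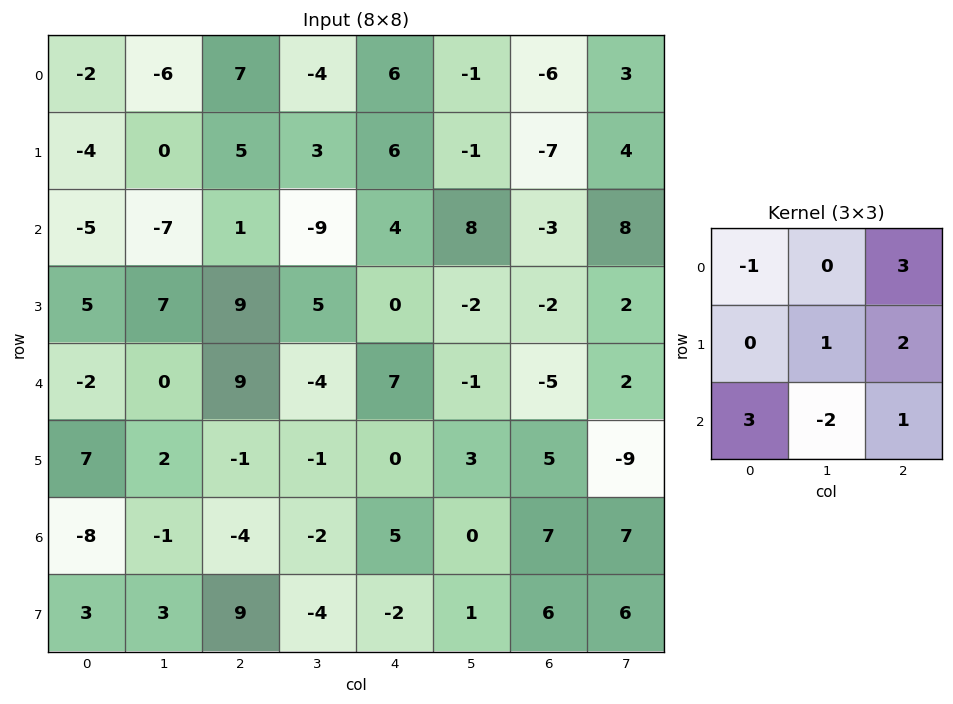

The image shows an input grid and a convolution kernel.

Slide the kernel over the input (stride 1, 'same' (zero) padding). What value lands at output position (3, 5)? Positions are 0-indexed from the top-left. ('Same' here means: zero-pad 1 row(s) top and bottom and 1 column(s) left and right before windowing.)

-1

The receptive field on the zero-padded input at this output position is [4 8 -3 / 0 -2 -2 / 7 -1 -5]. Elementwise product with the kernel and sum: 4·-1 + -3·3 + -2·1 + -2·2 + 7·3 + -1·-2 + -5·1.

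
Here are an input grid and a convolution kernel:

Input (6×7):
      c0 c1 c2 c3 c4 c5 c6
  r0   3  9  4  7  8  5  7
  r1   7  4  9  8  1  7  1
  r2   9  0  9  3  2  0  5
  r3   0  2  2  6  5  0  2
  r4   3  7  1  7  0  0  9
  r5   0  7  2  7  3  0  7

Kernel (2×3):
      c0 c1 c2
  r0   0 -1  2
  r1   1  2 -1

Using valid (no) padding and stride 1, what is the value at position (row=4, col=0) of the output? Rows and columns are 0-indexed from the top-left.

The receptive field on the input at this output position is [3 7 1 / 0 7 2]. Elementwise product with the kernel and sum: 7·-1 + 1·2 + 0·1 + 7·2 + 2·-1.

7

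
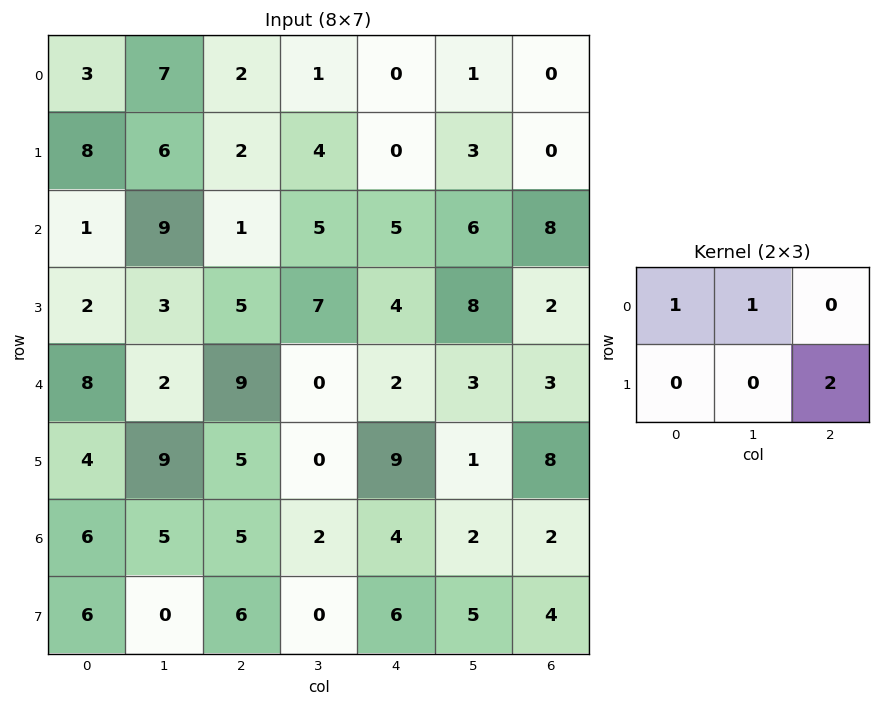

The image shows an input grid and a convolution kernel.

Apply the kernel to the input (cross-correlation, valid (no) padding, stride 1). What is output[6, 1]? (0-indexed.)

The receptive field on the input at this output position is [5 5 2 / 0 6 0]. Elementwise product with the kernel and sum: 5·1 + 5·1 + 0·2.

10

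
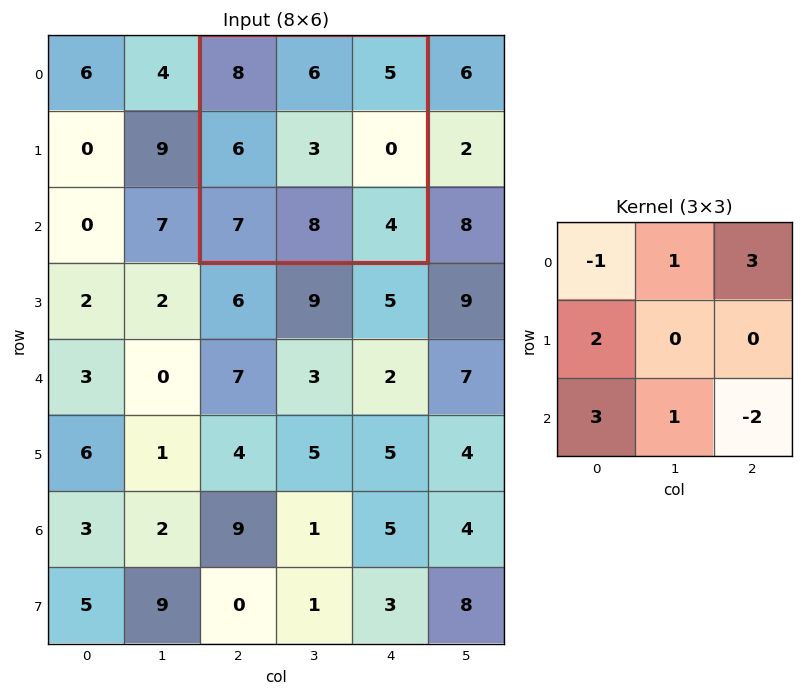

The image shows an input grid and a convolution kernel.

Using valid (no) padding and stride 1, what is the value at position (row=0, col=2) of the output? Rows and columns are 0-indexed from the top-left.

46

The receptive field on the input at this output position is [8 6 5 / 6 3 0 / 7 8 4]. Elementwise product with the kernel and sum: 8·-1 + 6·1 + 5·3 + 6·2 + 7·3 + 8·1 + 4·-2.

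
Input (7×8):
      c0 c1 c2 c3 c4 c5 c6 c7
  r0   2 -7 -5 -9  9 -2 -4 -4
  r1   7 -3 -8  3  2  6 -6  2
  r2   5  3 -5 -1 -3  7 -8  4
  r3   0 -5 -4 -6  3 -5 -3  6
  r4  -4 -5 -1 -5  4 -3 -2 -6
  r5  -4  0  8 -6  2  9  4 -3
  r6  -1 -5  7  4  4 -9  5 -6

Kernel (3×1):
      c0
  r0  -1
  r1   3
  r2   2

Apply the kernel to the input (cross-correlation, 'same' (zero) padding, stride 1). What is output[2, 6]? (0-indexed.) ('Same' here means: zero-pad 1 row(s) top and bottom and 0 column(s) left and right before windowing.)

The receptive field on the zero-padded input at this output position is [-6 / -8 / -3]. Elementwise product with the kernel and sum: -6·-1 + -8·3 + -3·2.

-24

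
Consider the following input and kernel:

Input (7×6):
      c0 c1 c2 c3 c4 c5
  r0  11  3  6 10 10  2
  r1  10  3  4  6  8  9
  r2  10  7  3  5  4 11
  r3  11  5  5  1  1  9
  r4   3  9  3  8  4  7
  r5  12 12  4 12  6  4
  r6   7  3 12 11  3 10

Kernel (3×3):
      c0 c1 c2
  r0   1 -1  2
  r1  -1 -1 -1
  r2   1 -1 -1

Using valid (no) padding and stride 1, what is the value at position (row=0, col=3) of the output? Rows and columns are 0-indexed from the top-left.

-29

The receptive field on the input at this output position is [10 10 2 / 6 8 9 / 5 4 11]. Elementwise product with the kernel and sum: 10·1 + 10·-1 + 2·2 + 6·-1 + 8·-1 + 9·-1 + 5·1 + 4·-1 + 11·-1.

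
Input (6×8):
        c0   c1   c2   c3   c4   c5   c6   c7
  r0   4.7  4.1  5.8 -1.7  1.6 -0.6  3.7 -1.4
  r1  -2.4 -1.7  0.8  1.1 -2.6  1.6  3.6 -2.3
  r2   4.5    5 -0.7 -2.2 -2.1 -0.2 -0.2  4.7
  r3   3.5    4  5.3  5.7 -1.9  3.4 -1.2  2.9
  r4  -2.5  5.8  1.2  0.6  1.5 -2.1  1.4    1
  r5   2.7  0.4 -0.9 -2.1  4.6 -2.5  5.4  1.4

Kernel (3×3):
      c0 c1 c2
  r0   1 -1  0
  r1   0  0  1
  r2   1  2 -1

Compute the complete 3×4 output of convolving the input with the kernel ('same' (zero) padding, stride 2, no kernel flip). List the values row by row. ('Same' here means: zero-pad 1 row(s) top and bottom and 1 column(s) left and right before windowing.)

Output[0,0]: The receptive field on the zero-padded input at this output position is [0 0 0 / 0 4.7 4.1 / 0 -2.4 -1.7]. Elementwise product with the kernel and sum: 0·1 + 0·-1 + 4.1·1 + 0·1 + -2.4·2 + -1.7·-1.
Output[0,1]: The receptive field on the zero-padded input at this output position is [0 0 0 / 4.1 5.8 -1.7 / -1.7 0.8 1.1]. Elementwise product with the kernel and sum: 0·1 + 0·-1 + -1.7·1 + -1.7·1 + 0.8·2 + 1.1·-1.

1 -2.9 -6.3 9.7
10.4 4.2 2 0.8
7.3 0 15.1 12.5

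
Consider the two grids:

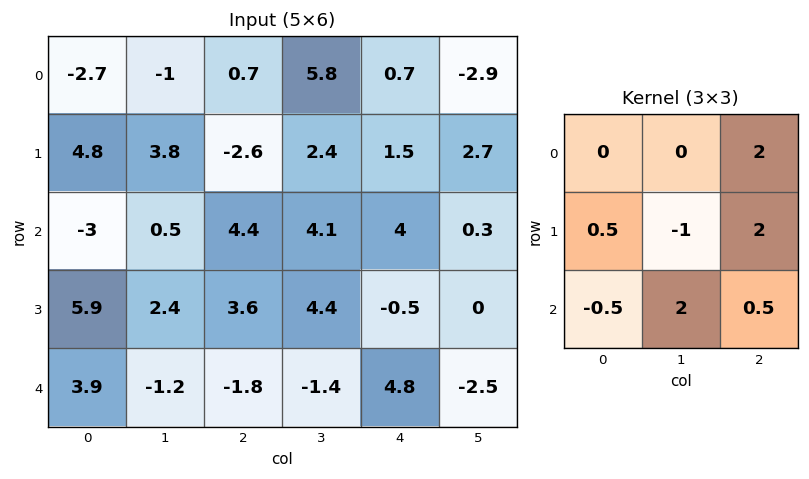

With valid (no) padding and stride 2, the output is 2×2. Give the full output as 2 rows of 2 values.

Output[0,0]: The receptive field on the input at this output position is [-2.7 -1 0.7 / 4.8 3.8 -2.6 / -3 0.5 4.4]. Elementwise product with the kernel and sum: 0.7·2 + 4.8·0.5 + 3.8·-1 + -2.6·2 + -3·-0.5 + 0.5·2 + 4.4·0.5.

-0.5 8.7
11.3 4.9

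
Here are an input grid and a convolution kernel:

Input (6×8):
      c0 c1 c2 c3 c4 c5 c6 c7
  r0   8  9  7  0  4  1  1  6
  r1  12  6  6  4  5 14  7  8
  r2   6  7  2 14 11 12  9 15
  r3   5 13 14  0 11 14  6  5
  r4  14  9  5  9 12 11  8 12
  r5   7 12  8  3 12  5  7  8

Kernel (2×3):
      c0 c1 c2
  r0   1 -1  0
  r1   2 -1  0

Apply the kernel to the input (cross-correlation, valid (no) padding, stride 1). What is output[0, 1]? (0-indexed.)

8

The receptive field on the input at this output position is [9 7 0 / 6 6 4]. Elementwise product with the kernel and sum: 9·1 + 7·-1 + 6·2 + 6·-1.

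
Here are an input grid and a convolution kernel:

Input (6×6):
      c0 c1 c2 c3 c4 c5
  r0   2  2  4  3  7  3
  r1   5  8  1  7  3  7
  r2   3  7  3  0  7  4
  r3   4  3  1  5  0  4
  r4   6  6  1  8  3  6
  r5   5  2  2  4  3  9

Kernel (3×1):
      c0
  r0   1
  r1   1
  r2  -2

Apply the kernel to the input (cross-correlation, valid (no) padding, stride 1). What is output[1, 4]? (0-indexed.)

The receptive field on the input at this output position is [3 / 7 / 0]. Elementwise product with the kernel and sum: 3·1 + 7·1 + 0·-2.

10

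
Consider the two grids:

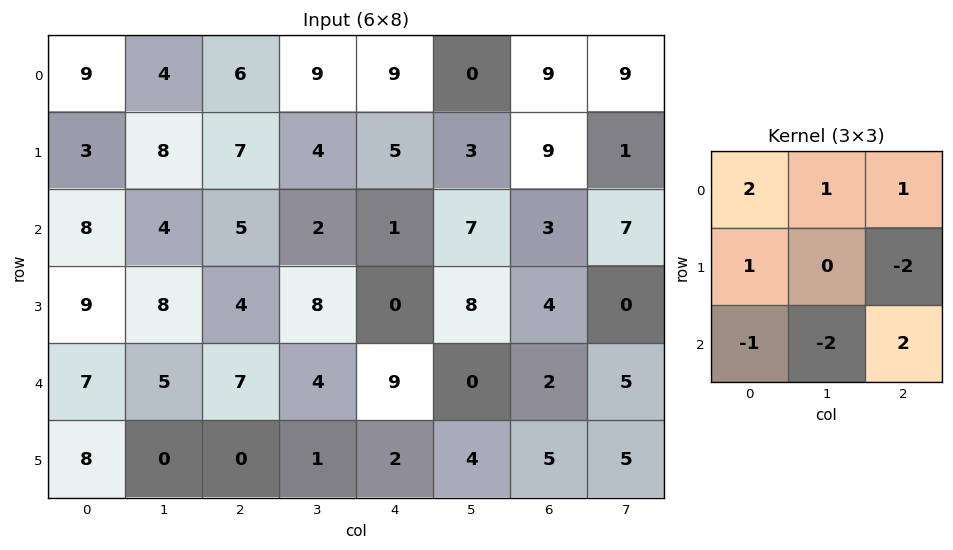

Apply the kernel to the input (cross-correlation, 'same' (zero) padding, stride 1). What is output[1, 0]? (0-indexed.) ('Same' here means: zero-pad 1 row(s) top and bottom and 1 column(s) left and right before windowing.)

The receptive field on the zero-padded input at this output position is [0 9 4 / 0 3 8 / 0 8 4]. Elementwise product with the kernel and sum: 0·2 + 9·1 + 4·1 + 0·1 + 8·-2 + 0·-1 + 8·-2 + 4·2.

-11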